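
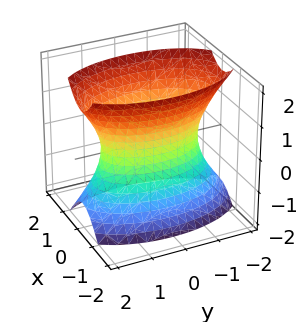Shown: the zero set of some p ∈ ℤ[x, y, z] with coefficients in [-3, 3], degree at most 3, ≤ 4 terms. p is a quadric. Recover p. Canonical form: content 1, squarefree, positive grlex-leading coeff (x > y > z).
deg p = 2. One connected sheet with a waist; a quadric.
Symmetries: the x ↦ −x reflection is a symmetry, so x appears only in even powers; mirror symmetry y ↦ −y ⇒ only even powers of y; it's symmetric under z → −z, forcing even powers of z.
From the visible intercepts: it misses every integer gridline on the z-axis.
Together with the visible shape, these determine p as stated.

3*x^2 + y^2 - z^2 - 2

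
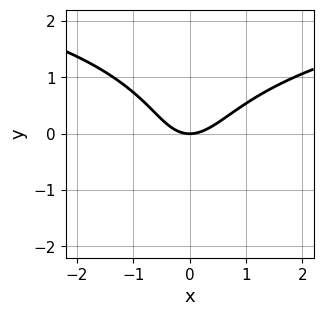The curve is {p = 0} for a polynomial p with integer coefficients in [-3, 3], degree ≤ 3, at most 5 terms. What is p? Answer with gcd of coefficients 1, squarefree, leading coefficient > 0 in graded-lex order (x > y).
1. Degree: no degree-2 curve has this shape, so deg p = 3.
2. Against the integer gridlines: it crosses the y-axis at the gridline y = 0; one x-axis crossing is at x = 0.
3. Fitting integer coefficients to these (and the overall shape) gives p.

x^2*y + 2*y^3 - 3*x^2 + x*y + 3*y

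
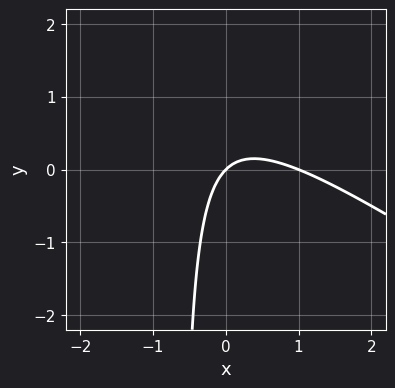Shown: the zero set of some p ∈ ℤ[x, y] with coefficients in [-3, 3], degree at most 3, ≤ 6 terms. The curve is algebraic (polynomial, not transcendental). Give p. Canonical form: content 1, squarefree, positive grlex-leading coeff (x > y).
2*x^2 + 3*x*y - 2*x + 2*y

(a) Degree: a generic line meets the curve in up to 2 points, so deg p = 2.
(b) Reading off the gridlines: the x-axis gridline crossings are at x ∈ {0, 1}; it meets the y-axis at y = 0 (among the integer gridlines).
(c) Putting this together gives p.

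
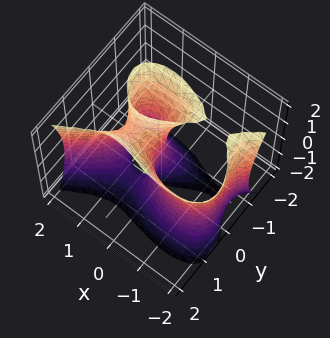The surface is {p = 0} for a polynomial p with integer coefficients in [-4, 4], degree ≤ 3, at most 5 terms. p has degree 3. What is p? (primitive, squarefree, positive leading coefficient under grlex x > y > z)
x^3 - 3*y^3 + y*z^2 + x^2 - 2*x

1. Degree: a generic line meets the surface in up to 3 points, so deg p = 3.
2. Checking where it meets the axes: among the integer gridlines, it crosses the x-axis at x ∈ {-2, 0, 1}; it meets the y-axis at y = 0 (among the integer gridlines); every point of the z-axis in the box is on the surface.
3. Putting this together gives p.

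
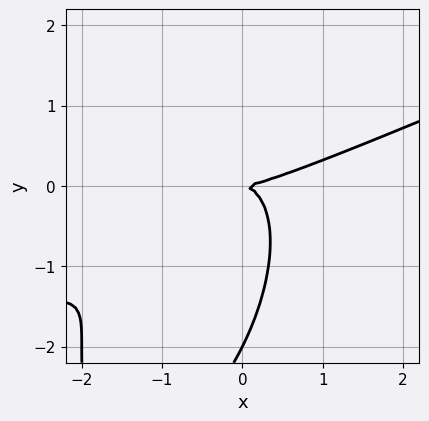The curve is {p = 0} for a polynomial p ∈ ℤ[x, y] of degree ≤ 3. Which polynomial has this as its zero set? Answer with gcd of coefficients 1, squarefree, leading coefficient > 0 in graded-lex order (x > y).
First, deg p = 3. No degree-2 curve has this shape.
Next, from the visible intercepts: the y-axis gridline crossings are at y ∈ {-2, 0}; it crosses the x-axis at the gridline x = 0.
Finally, the integer polynomial consistent with all of this is the stated p.

x^3 - 3*x^2*y + 2*x*y^2 - y^3 - 2*y^2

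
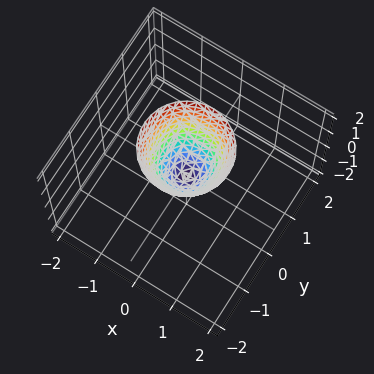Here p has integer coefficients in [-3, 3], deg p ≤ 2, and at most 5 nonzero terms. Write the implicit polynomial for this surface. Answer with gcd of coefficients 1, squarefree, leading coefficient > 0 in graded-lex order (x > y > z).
First, degree: a paraboloid; a quadric, so deg p = 2.
Next, by symmetry, the z-axis is an axis of rotation, so x and y enter only as x² + y².
Next, reading off the gridlines: one y-axis crossing is at y = 0; a circular section at z = 2 has radius exactly 1; it crosses the x-axis at the gridline x = 0; it meets the z-axis at z = 0 (among the integer gridlines).
Finally, matching integer coefficients to the picture gives p.

2*x^2 + 2*y^2 - z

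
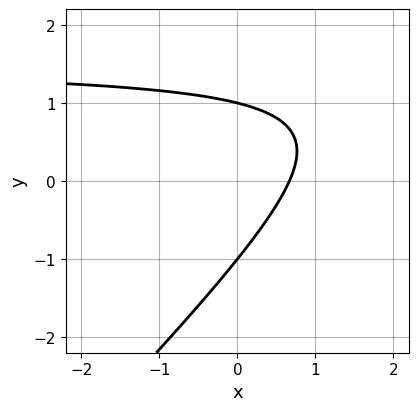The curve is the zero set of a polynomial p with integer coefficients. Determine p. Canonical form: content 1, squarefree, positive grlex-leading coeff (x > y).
2*x*y - 2*y^2 - 3*x + 2

First, degree: the shape is more complex than any degree-1 curve, so deg p = 2.
Next, from the axis intercepts and sections: the y-axis gridline crossings are at y ∈ {-1, 1}.
Finally, fitting integer coefficients to these (and the overall shape) gives p.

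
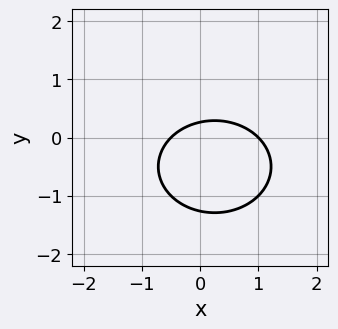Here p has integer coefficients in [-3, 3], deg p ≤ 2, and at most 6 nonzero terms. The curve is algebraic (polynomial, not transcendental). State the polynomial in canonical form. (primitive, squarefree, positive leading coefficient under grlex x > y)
The degree is 2 — no degree-1 curve has this shape.
From the visible intercepts: it crosses the x-axis at the gridline x = 1.
Matching integer coefficients to the picture gives p.

2*x^2 + 3*y^2 - x + 3*y - 1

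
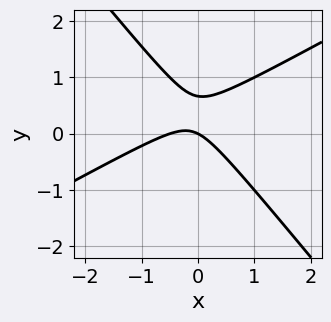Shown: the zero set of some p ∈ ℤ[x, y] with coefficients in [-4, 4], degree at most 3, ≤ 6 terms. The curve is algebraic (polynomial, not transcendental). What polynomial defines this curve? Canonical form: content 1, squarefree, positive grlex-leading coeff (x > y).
2*x^2 - 2*x*y - 3*y^2 + x + 2*y

First, deg p = 2. A generic line meets the curve in up to 2 points.
Then, from the visible intercepts: it meets the x-axis at x = 0 (among the integer gridlines); it meets the y-axis at y = 0 (among the integer gridlines).
Finally, these observations pin down the coefficients.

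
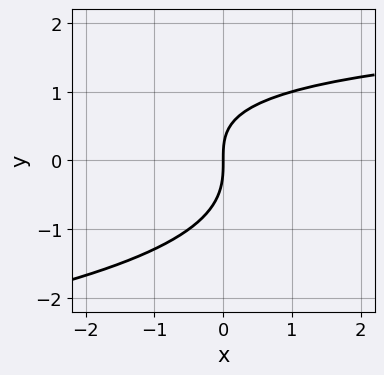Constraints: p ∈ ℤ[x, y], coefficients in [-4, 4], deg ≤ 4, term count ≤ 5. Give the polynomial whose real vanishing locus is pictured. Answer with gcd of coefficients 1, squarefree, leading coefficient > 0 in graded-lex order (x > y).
2*y^3 + x*y - 3*x

1. Degree: no degree-2 curve has this shape, so deg p = 3.
2. Reading off the gridlines: it crosses the y-axis at the gridline y = 0; it crosses the x-axis at the gridline x = 0.
3. Matching integer coefficients to the picture gives p.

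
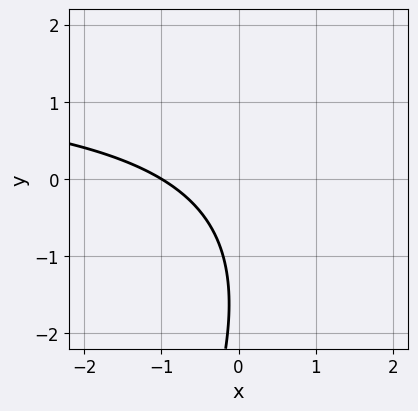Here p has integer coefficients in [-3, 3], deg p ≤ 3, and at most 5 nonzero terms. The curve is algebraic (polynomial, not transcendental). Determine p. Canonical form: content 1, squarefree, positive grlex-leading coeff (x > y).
2*x*y - y^2 - 3*x - 3*y - 3

deg p = 2.
Checking where it meets the axes: it meets the x-axis at x = -1 (among the integer gridlines); it misses every integer gridline on the y-axis.
Putting this together gives p.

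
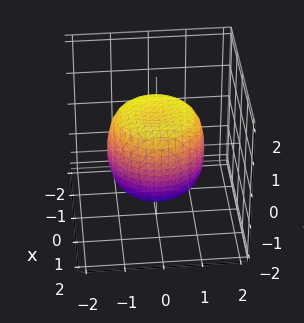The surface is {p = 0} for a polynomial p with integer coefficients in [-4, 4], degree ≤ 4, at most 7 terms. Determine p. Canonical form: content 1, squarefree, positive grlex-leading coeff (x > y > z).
x^4 + 2*x^2*y^2 + y^4 - x^2 - y^2 + z^2 - 1

First, degree: a generic line meets the surface in up to 4 points, so deg p = 4.
Then, by symmetry, the z-axis is an axis of rotation, so x and y enter only as x² + y².
Then, against the integer gridlines: a circular section at z = 0 has radius between 1 and 2; among the integer gridlines, it crosses the z-axis at z ∈ {-1, 1}.
Finally, assembling these constraints gives the stated polynomial.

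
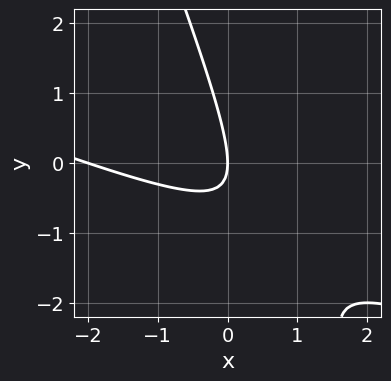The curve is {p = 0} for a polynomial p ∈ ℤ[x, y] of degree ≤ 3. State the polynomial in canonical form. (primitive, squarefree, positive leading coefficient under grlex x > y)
Degree: a generic line meets the curve in up to 2 points, so deg p = 2.
Against the integer gridlines: the x-axis gridline crossings are at x ∈ {-2, 0}; it crosses the y-axis at the gridline y = 0.
The integer polynomial consistent with all of this is the stated p.

x^2 + 3*x*y + y^2 + 2*x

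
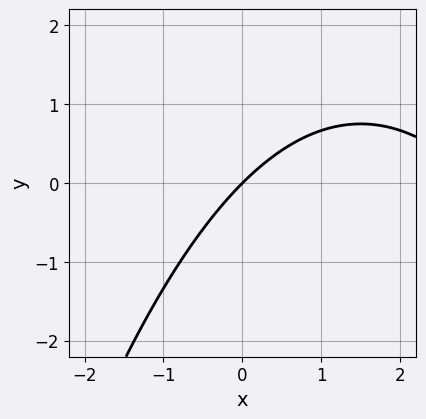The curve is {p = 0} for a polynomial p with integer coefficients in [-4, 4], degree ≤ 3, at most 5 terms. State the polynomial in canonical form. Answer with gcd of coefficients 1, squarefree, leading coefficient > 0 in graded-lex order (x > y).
The degree is 2 — a generic line meets the curve in up to 2 points.
From the visible intercepts: it meets the y-axis at y = 0 (among the integer gridlines); it crosses the x-axis at the gridline x = 0.
The integer polynomial consistent with all of this is the stated p.

x^2 - 3*x + 3*y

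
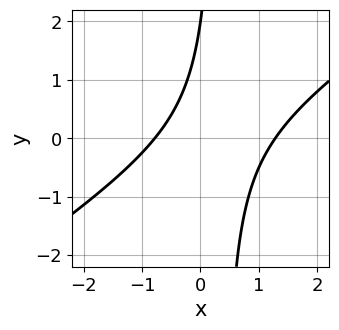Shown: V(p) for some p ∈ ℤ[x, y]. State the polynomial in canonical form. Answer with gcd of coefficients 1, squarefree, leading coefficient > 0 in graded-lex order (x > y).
2*x^2 - 3*x*y - x + y - 2

First, the degree is 2 — a generic line meets the curve in up to 2 points.
Then, from the axis intercepts and sections: it meets the y-axis at y = 2 (among the integer gridlines).
Finally, solving for integer coefficients yields p as stated.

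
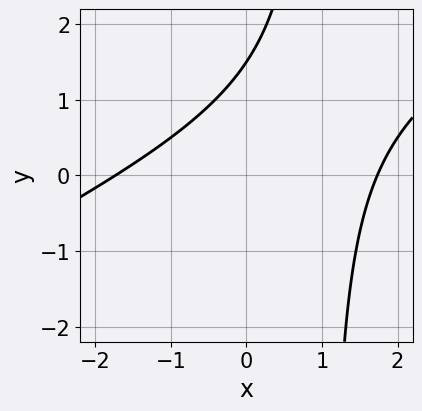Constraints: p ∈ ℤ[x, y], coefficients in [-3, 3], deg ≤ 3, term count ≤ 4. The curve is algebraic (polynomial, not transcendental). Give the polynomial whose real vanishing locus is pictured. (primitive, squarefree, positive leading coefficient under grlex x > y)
First, degree: a generic line meets the curve in up to 2 points, so deg p = 2.
Finally, the integer polynomial consistent with all of this is the stated p.

x^2 - 2*x*y + 2*y - 3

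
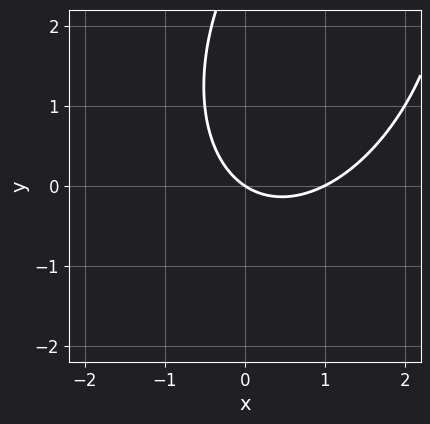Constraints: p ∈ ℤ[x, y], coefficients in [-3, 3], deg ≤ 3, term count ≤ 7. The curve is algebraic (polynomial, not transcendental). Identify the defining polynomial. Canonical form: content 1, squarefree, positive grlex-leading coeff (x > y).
2*x^2 - x*y + y^2 - 2*x - 3*y

The degree is 2 — a generic line meets the curve in up to 2 points.
Checking where it meets the axes: it meets the y-axis at y = 0 (among the integer gridlines); the x-axis gridline crossings are at x ∈ {0, 1}.
The integer polynomial consistent with all of this is the stated p.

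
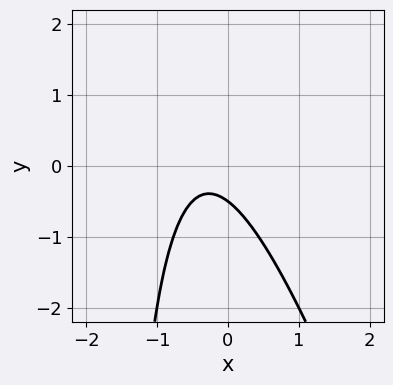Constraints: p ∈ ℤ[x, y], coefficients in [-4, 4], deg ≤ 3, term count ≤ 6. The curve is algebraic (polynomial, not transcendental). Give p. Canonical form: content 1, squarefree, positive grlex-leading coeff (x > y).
1. The degree is 2 — no degree-1 curve has this shape.
2. Observable constraints: the curve avoids every integer x-axis point in the box.
3. Together with the visible shape, these determine p as stated.

3*x^2 + x*y + 2*x + 2*y + 1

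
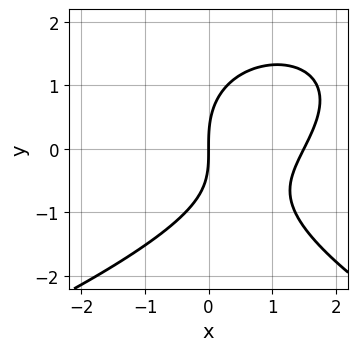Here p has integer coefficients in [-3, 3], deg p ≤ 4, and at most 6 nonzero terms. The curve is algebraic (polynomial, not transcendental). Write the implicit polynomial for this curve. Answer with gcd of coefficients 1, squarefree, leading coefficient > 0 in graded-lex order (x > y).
First, degree: a generic line meets the curve in up to 3 points, so deg p = 3.
Then, reading off the gridlines: it crosses the x-axis at the gridline x = 0; it meets the y-axis at y = 0 (among the integer gridlines).
Finally, assembling these constraints gives the stated polynomial.

y^3 + 2*x^2 - x*y - 3*x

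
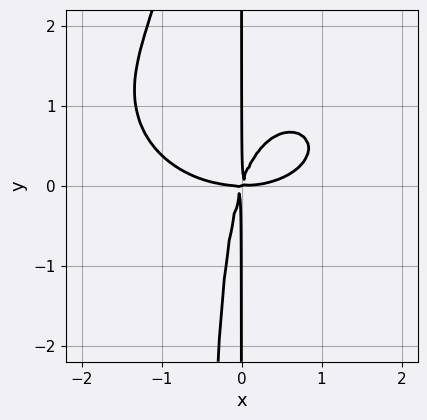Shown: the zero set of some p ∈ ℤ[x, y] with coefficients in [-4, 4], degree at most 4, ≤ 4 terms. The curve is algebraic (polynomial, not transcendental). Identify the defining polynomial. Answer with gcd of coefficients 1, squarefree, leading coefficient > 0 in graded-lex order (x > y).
x^4 + 2*x^2*y^2 - 3*x^2*y + x*y^2

deg p = 4. The shape is more complex than any degree-3 curve.
From the axis intercepts and sections: every point of the y-axis in the box is on the curve.
These observations pin down the coefficients.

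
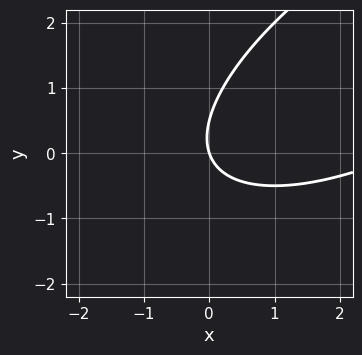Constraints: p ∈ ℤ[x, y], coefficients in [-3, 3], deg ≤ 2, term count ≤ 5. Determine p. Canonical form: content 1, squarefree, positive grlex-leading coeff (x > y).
x^2 - 2*x*y + 2*y^2 - 3*x - y

First, degree: the shape is more complex than any degree-1 curve, so deg p = 2.
Next, reading off the gridlines: one y-axis crossing is at y = 0; it crosses the x-axis at the gridline x = 0.
Finally, putting this together gives p.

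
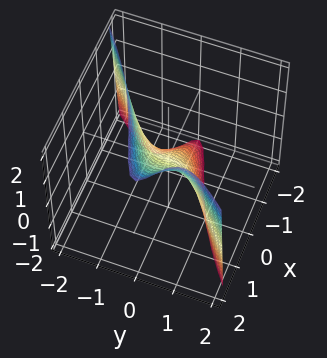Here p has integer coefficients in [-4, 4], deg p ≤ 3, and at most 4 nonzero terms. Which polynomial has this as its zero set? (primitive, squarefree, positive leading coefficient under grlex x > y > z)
First, the degree is 3 — no degree-2 surface has this shape.
Then, from the visible intercepts: it crosses the y-axis at the gridline y = 0; it crosses the x-axis at the gridline x = 0; one z-axis crossing is at z = 0.
Finally, putting this together gives p.

2*x*y^2 - 2*y^3 + x - z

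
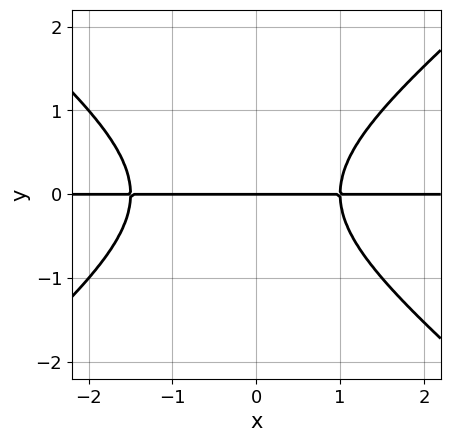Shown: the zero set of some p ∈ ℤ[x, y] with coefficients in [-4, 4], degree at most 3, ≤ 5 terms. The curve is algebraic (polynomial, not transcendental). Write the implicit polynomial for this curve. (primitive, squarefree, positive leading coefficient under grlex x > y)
2*x^2*y - 3*y^3 + x*y - 3*y

1. The degree is 3 — the shape is more complex than any degree-2 curve.
2. From the axis intercepts and sections: the visible x-axis segment lies entirely on the curve; it meets the y-axis at y = 0 (among the integer gridlines).
3. The integer polynomial consistent with all of this is the stated p.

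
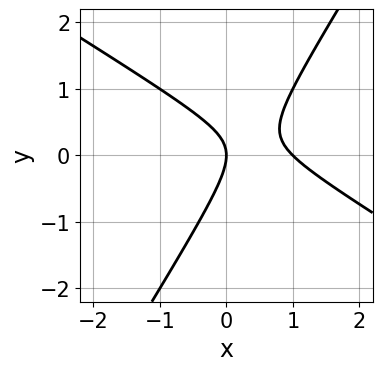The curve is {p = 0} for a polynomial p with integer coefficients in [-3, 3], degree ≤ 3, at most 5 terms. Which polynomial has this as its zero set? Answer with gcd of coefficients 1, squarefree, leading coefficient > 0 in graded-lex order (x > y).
x^2 + x*y - y^2 - x

1. The degree is 2 — no degree-1 curve has this shape.
2. Observable constraints: among the integer gridlines, it crosses the x-axis at x ∈ {0, 1}; it meets the y-axis at y = 0 (among the integer gridlines).
3. Together with the visible shape, these determine p as stated.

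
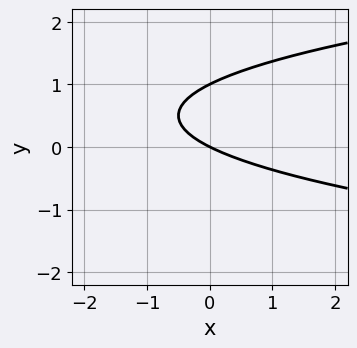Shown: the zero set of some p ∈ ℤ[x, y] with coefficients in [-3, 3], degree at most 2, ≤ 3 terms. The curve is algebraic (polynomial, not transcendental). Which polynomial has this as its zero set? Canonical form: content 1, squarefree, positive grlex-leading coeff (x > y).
First, degree: a generic line meets the curve in up to 2 points, so deg p = 2.
Then, observable constraints: it meets the x-axis at x = 0 (among the integer gridlines); the y-axis gridline crossings are at y ∈ {0, 1}.
Finally, fitting integer coefficients to these (and the overall shape) gives p.

2*y^2 - x - 2*y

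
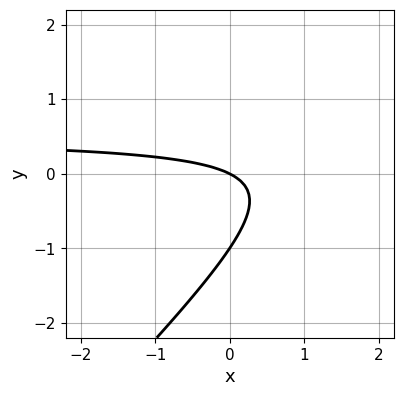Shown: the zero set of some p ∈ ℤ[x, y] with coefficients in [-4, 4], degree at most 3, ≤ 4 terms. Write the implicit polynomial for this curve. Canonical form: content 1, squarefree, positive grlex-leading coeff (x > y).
1. Degree: a generic line meets the curve in up to 2 points, so deg p = 2.
2. Observable constraints: among the integer gridlines, it crosses the y-axis at y ∈ {-1, 0}; it crosses the x-axis at the gridline x = 0.
3. Solving for integer coefficients yields p as stated.

2*x*y - 2*y^2 - x - 2*y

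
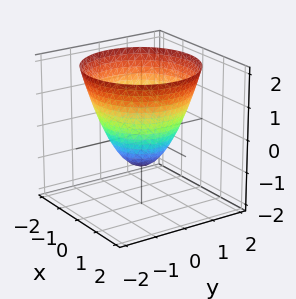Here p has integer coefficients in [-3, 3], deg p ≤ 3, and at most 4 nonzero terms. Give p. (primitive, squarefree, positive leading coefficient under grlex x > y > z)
x^2 + y^2 - z - 1

The degree is 2 — the shape is more complex than any degree-1 surface.
By symmetry, every cross-section ⟂ z is a circle, so x, y appear only via x² + y².
Reading off the gridlines: one z-axis crossing is at z = -1; the y-axis gridline crossings are at y ∈ {-1, 1}.
Together with the visible shape, these determine p as stated. Check: (1, 0, 0) on the x-axis lies on the surface, and p(1, 0, 0) = 0. ✓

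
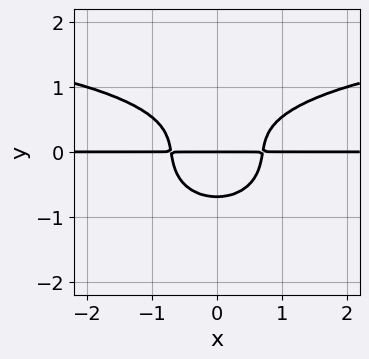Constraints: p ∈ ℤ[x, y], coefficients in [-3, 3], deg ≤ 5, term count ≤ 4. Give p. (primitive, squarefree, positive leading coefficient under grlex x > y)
x^2*y^2 + 3*y^4 - 2*x^2*y + y

(a) The degree is 4 — the shape is more complex than any degree-3 curve.
(b) Symmetries: the x ↦ −x reflection is a symmetry, so x appears only in even powers.
(c) From the visible intercepts: one y-axis crossing is at y = 0; every point of the x-axis in the box is on the curve.
(d) Fitting integer coefficients to these (and the overall shape) gives p.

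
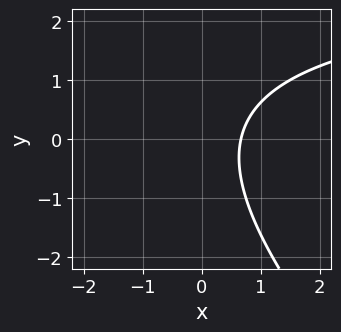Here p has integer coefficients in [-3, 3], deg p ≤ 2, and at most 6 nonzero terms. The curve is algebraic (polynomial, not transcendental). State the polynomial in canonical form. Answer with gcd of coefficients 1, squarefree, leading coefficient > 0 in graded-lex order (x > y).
x*y + y^2 - 3*x + 2

First, the degree is 2 — no degree-1 curve has this shape.
Then, against the integer gridlines: it misses every integer gridline on the y-axis.
Finally, fitting integer coefficients to these (and the overall shape) gives p.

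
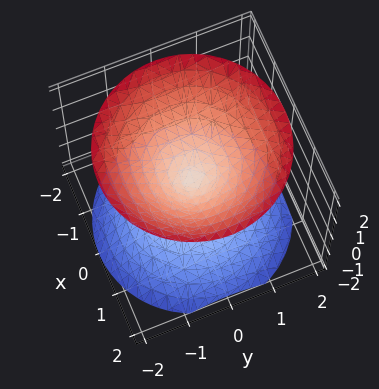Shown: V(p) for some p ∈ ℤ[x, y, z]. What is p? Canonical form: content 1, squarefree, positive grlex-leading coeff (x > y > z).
First, there are 2 components. They look like related sheets of one shape, so recover p as a whole.
Then, deg p = 2. Two nappes meeting at a single point; a quadric.
Next, symmetries: every cross-section ⟂ z is a circle, so x, y appear only via x² + y²; the z ↦ −z reflection is a symmetry, so z appears only in even powers.
Then, reading off the gridlines: a circular section at z = 1 has radius exactly 1; it crosses the y-axis at the gridline y = 0; it crosses the x-axis at the gridline x = 0.
Finally, solving for integer coefficients yields p as stated.

x^2 + y^2 - z^2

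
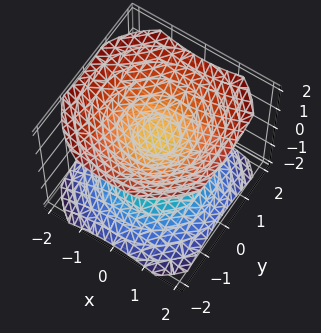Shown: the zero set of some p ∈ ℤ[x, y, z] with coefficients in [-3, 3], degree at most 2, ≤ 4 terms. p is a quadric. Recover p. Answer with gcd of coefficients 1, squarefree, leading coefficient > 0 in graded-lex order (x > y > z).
2*x^2 + 2*y^2 - 3*z^2 + 1

First, the picture has 2 separate pieces. They look like related sheets of one shape, so recover p as a whole.
Then, the degree is 2 — two sheets facing apart; a quadric.
Next, symmetries: it's symmetric under z → −z, forcing even powers of z; the surface is invariant under rotation about z: p = q(x² + y², z).
Then, against the integer gridlines: no x-intercept at any integer in the box; a circular section at z = 1 has radius exactly 1.
Finally, fitting integer coefficients to these (and the overall shape) gives p.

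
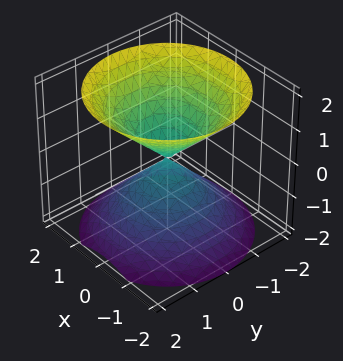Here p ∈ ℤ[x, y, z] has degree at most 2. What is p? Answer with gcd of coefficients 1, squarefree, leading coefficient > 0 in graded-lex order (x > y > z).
x^2 + y^2 - z^2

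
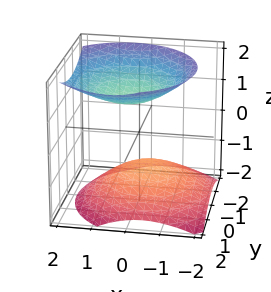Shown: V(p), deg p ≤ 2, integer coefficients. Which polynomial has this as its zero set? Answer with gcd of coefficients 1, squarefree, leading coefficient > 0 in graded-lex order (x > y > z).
2*x^2 - x*z + 2*y^2 - 3*z^2 + 3

First, there are 2 components. They look like related sheets of one shape, so recover p as a whole.
Then, the degree is 2 — the shape is more complex than any degree-1 surface.
Next, against the integer gridlines: it misses every integer gridline on the x-axis; the surface avoids every integer y-axis point in the box.
Finally, these observations pin down the coefficients. Check: (0, 0, -1) on the z-axis lies on the surface, and p(0, 0, -1) = 0. ✓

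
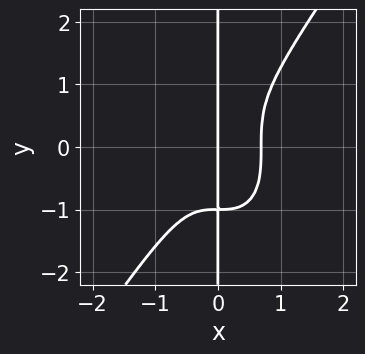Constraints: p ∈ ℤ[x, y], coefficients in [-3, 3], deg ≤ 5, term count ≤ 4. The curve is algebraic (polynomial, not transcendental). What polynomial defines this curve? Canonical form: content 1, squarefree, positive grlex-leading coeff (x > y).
3*x^4 - x*y^3 - x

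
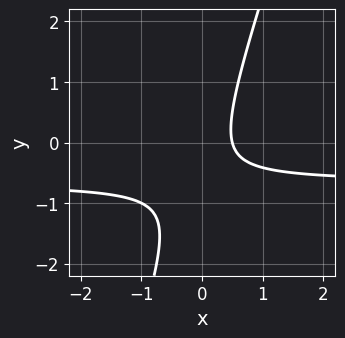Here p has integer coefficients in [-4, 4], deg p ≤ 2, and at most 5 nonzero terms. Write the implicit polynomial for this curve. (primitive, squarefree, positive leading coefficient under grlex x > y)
3*x*y - y^2 + 2*x - y - 1

1. The degree is 2 — a generic line meets the curve in up to 2 points.
2. Checking where it meets the axes: it misses every integer gridline on the y-axis.
3. The integer polynomial consistent with all of this is the stated p.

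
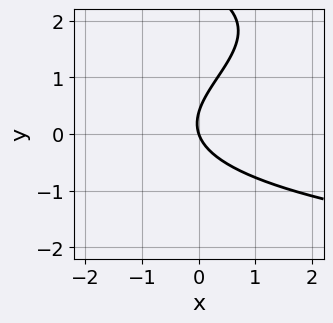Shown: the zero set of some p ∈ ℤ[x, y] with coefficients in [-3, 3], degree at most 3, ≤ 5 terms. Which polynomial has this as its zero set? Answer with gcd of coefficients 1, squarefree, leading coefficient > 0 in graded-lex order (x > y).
First, deg p = 3. A generic line meets the curve in up to 3 points.
Next, reading off the gridlines: one x-axis crossing is at x = 0; one y-axis crossing is at y = 0.
Finally, putting this together gives p.

y^3 - 3*y^2 + 3*x + y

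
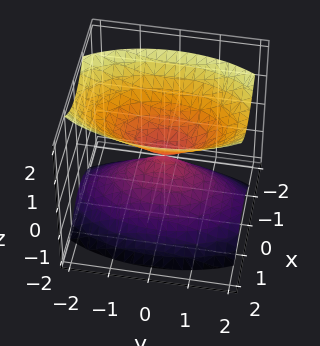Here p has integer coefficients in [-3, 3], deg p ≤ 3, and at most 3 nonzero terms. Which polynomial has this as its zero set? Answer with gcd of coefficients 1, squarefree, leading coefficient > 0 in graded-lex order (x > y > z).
3*x^2 + y^2 - 2*z^2

(a) There are 2 components. Treating them together as one polynomial.
(b) Degree: a double cone through the origin; a quadric, so deg p = 2.
(c) Symmetries: mirror symmetry z ↦ −z ⇒ only even powers of z; it's symmetric under y → −y, forcing even powers of y; it's symmetric under x → −x, forcing even powers of x.
(d) Observable constraints: one y-axis crossing is at y = 0; it meets the x-axis at x = 0 (among the integer gridlines).
(e) These observations pin down the coefficients.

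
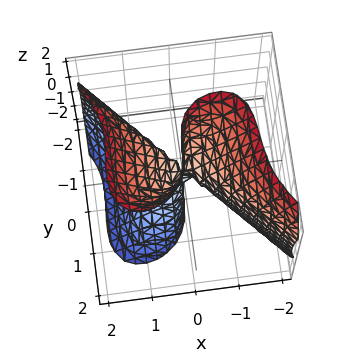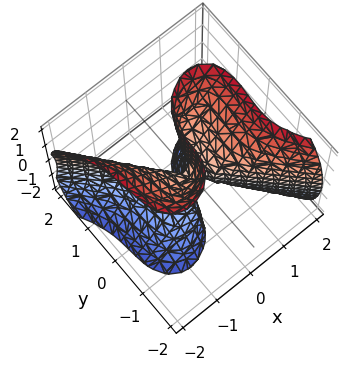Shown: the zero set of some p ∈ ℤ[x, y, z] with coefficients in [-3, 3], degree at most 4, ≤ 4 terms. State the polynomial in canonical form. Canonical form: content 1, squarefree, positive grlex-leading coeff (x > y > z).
1. The degree is 3 — no degree-2 surface has this shape.
2. Observable constraints: it meets the x-axis at x = 0 (among the integer gridlines); every point of the z-axis in the box is on the surface; it crosses the y-axis at the gridline y = 0.
3. Solving for integer coefficients yields p as stated.

3*x^3 - 2*x*z^2 + 3*y^3 - x*y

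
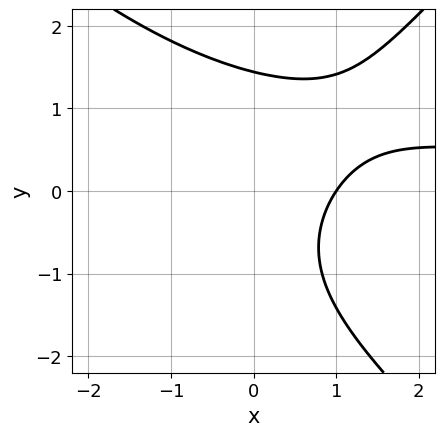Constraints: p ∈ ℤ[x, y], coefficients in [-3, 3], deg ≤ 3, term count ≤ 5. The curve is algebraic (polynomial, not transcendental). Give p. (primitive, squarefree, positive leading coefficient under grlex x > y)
x^2*y - y^3 + x*y - 3*x + 3

1. Degree: no degree-2 curve has this shape, so deg p = 3.
2. From the axis intercepts and sections: one x-axis crossing is at x = 1.
3. Putting this together gives p.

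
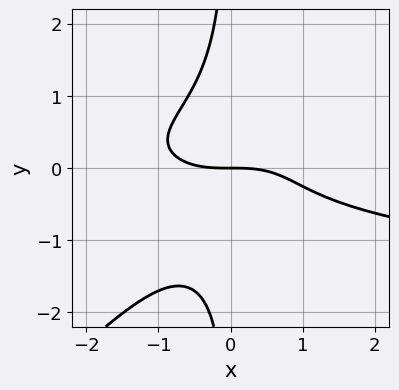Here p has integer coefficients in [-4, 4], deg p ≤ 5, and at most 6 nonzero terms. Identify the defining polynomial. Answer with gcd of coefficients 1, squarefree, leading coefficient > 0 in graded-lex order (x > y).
3*x^2*y^2 - 3*x*y^3 - x^3 - 3*y

First, deg p = 4.
Next, from the axis intercepts and sections: it crosses the x-axis at the gridline x = 0; one y-axis crossing is at y = 0.
Finally, the integer polynomial consistent with all of this is the stated p.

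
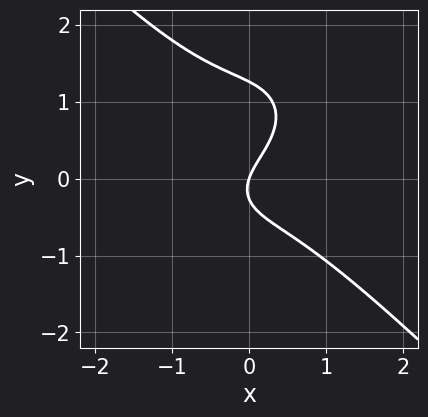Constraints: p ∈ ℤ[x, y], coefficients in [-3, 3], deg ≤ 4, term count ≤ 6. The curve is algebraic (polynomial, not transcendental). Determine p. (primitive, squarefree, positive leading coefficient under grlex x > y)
3*x^3 + 3*y^3 - 3*y^2 + 3*x - y

(a) deg p = 3.
(b) Checking where it meets the axes: one y-axis crossing is at y = 0; it crosses the x-axis at the gridline x = 0.
(c) Fitting integer coefficients to these (and the overall shape) gives p.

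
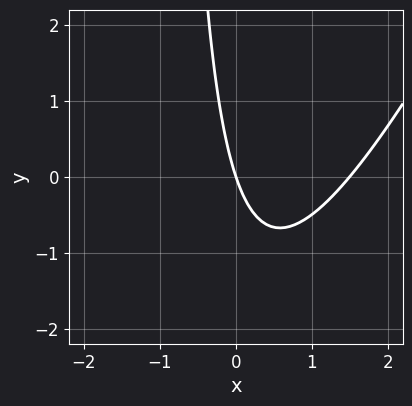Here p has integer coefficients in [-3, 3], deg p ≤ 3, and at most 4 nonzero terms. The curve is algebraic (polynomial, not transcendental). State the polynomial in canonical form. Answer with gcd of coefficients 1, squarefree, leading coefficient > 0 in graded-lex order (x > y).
First, deg p = 2.
Next, reading off the gridlines: it crosses the y-axis at the gridline y = 0; it crosses the x-axis at the gridline x = 0.
Finally, the integer polynomial consistent with all of this is the stated p.

2*x^2 - x*y - 3*x - y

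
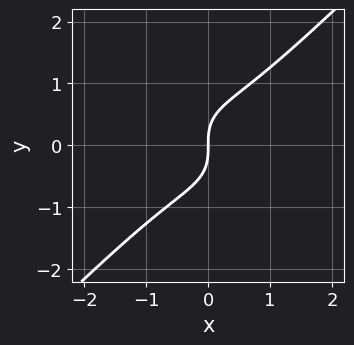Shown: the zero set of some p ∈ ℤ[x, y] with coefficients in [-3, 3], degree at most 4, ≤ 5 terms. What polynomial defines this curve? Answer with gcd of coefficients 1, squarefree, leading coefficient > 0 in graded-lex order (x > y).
x^3 - y^3 + x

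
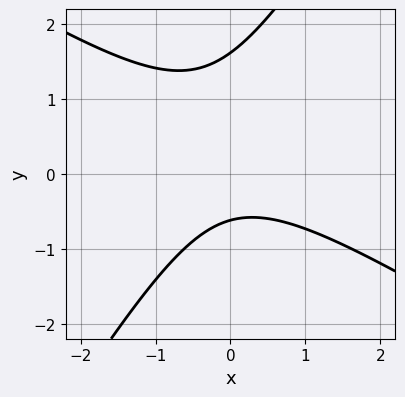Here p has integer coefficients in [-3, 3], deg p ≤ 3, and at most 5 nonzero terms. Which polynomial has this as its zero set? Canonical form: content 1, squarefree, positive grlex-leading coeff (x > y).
The degree is 2 — a generic line meets the curve in up to 2 points.
From the visible intercepts: the curve avoids every integer x-axis point in the box.
Fitting integer coefficients to these (and the overall shape) gives p.

x^2 + x*y - y^2 + y + 1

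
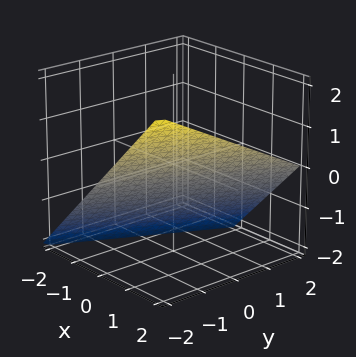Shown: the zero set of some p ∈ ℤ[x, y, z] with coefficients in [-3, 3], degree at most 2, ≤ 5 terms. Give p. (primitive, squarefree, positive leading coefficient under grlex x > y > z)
1. Degree: every cross-section is a straight line — this is a plane, so deg p = 1.
2. Observable constraints: one z-axis crossing is at z = -1; it meets the x-axis at x = 1 (among the integer gridlines).
3. Assembling these constraints gives the stated polynomial. Check: (0, -2, 0) on the y-axis lies on the surface, and p(0, -2, 0) = 0. ✓

2*x - y - 2*z - 2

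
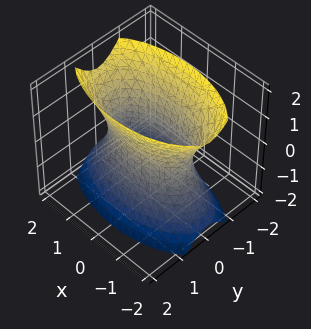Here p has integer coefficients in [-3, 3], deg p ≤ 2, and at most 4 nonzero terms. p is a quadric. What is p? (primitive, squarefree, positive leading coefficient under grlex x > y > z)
(a) deg p = 2.
(b) Symmetries: it's symmetric under z → −z, forcing even powers of z; the y ↦ −y reflection is a symmetry, so y appears only in even powers; the x ↦ −x reflection is a symmetry, so x appears only in even powers.
(c) Observable constraints: it misses every integer gridline on the z-axis.
(d) Together with the visible shape, these determine p as stated.

x^2 + 3*y^2 - z^2 - 2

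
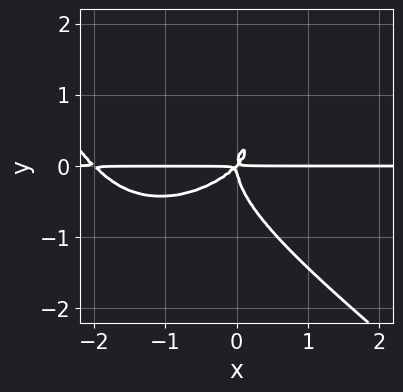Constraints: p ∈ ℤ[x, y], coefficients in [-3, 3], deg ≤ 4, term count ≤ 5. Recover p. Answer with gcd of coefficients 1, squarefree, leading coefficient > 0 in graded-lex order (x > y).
(a) deg p = 4. No degree-3 curve has this shape.
(b) From the visible intercepts: the visible x-axis segment lies entirely on the curve.
(c) The integer polynomial consistent with all of this is the stated p.

x^3*y + 2*y^4 + 2*x^2*y - 2*x*y^2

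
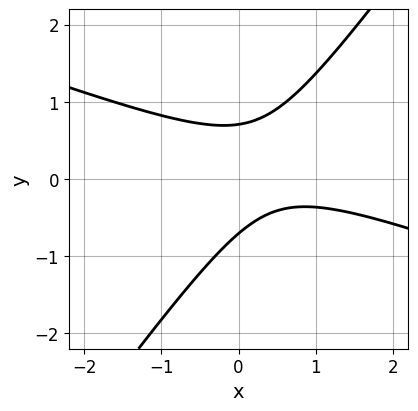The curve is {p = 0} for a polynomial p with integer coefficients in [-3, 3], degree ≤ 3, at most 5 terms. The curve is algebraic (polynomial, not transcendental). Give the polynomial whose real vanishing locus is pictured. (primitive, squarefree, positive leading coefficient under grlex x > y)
x^2 + 2*x*y - 2*y^2 - x + 1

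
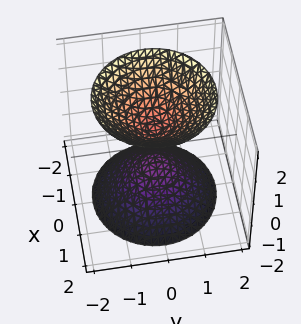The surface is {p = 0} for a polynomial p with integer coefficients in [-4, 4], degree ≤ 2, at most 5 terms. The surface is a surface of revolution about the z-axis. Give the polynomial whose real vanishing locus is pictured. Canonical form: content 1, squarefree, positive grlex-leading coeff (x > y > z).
3*x^2 + 3*y^2 - 2*z^2 + 1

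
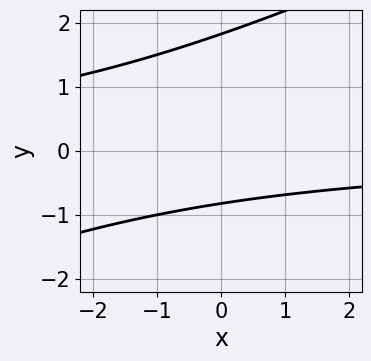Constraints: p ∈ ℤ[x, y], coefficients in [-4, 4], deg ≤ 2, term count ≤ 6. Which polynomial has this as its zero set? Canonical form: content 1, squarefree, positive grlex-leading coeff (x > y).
x*y - 2*y^2 + 2*y + 3

Degree: the shape is more complex than any degree-1 curve, so deg p = 2.
From the visible intercepts: the curve avoids every integer x-axis point in the box.
Solving for integer coefficients yields p as stated.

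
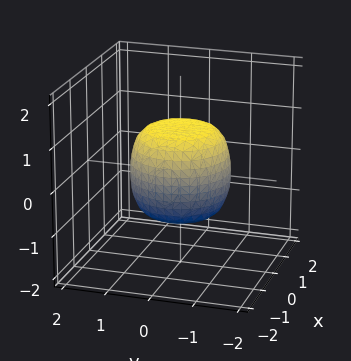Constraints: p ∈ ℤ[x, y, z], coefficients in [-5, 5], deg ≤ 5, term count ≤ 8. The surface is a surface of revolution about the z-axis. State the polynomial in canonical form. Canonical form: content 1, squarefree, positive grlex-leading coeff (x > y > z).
The degree is 4 — a generic line meets the surface in up to 4 points.
Symmetries: rotational symmetry about the z-axis ⇒ p depends on x, y only through x² + y².
Observable constraints: a circular section at z = 0 has radius between 1 and 2; the z-axis gridline crossings are at z ∈ {-1, 1}.
Solving for integer coefficients yields p as stated.

2*x^4 + 4*x^2*y^2 + 2*y^4 - x^2 - y^2 + 2*z^2 - 2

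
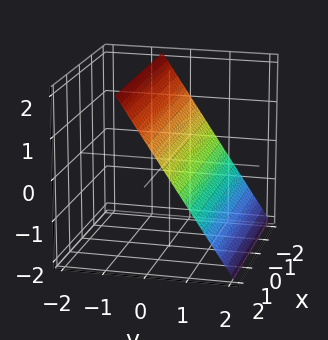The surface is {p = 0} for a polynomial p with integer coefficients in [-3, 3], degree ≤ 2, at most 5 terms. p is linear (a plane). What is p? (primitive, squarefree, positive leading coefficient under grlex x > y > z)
3*y + 2*z - 2

First, deg p = 1. The surface is flat (a plane).
Next, reading off the gridlines: it crosses the z-axis at the gridline z = 1; no x-intercept at any integer in the box.
Finally, fitting integer coefficients to these (and the overall shape) gives p.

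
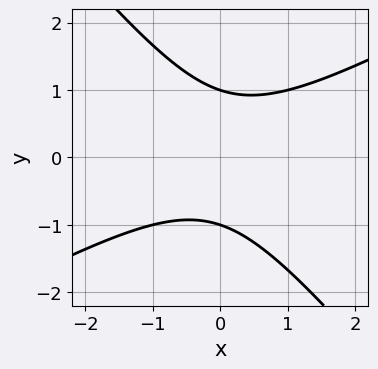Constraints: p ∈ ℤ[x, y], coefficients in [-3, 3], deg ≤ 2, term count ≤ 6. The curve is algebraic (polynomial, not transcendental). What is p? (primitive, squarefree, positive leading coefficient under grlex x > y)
2*x^2 - 2*x*y - 3*y^2 + 3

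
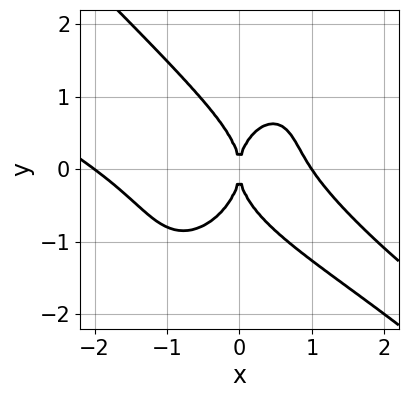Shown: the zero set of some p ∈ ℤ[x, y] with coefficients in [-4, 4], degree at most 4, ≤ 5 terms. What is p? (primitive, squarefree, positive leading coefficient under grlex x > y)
x^4 + 2*x^3*y + y^4 + x^3 - 2*x^2

1. deg p = 4. A generic line meets the curve in up to 4 points.
2. From the axis intercepts and sections: the x-axis gridline crossings are at x ∈ {-2, 0, 1}; one y-axis crossing is at y = 0.
3. These observations pin down the coefficients.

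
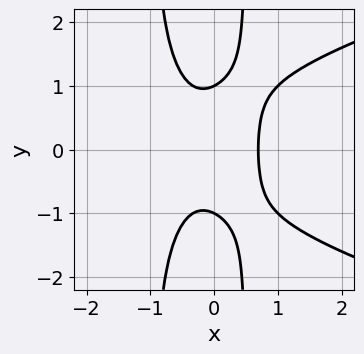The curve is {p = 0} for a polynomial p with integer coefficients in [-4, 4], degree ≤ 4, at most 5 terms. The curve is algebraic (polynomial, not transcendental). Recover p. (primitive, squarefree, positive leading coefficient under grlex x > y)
The degree is 4 — the shape is more complex than any degree-3 curve.
Symmetries: the y ↦ −y reflection is a symmetry, so y appears only in even powers.
Checking where it meets the axes: the y-axis gridline crossings are at y ∈ {-1, 1}.
Fitting integer coefficients to these (and the overall shape) gives p.

2*x^2*y^2 - 3*x^3 + x*y^2 - y^2 + 1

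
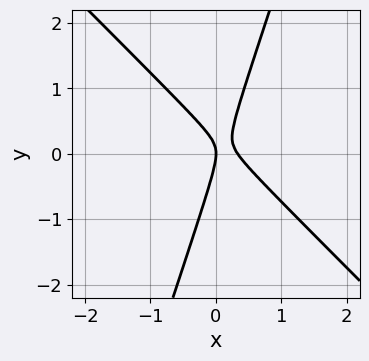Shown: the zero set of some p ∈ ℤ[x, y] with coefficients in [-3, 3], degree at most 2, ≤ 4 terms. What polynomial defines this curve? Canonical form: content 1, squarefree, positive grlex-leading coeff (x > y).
The degree is 2 — a generic line meets the curve in up to 2 points.
Reading off the gridlines: one x-axis crossing is at x = 0; it crosses the y-axis at the gridline y = 0.
These observations pin down the coefficients.

3*x^2 + 2*x*y - y^2 - x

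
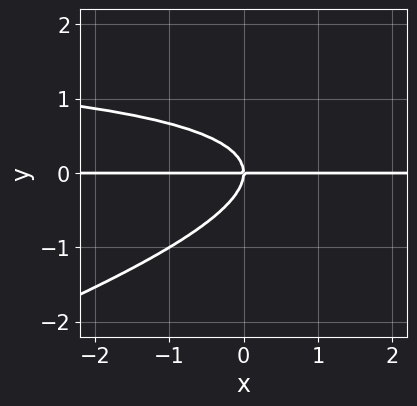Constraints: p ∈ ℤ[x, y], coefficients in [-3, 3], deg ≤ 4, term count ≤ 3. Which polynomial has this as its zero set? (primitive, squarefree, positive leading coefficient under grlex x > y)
x*y^2 - 3*y^3 - 2*x*y

Degree: the shape is more complex than any degree-2 curve, so deg p = 3.
Checking where it meets the axes: the visible x-axis segment lies entirely on the curve; it crosses the y-axis at the gridline y = 0.
Assembling these constraints gives the stated polynomial.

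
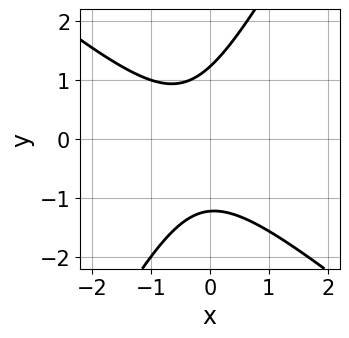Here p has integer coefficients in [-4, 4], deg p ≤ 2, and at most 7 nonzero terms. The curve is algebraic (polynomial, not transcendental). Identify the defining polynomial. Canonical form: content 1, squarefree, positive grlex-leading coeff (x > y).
3*x^2 + 2*x*y - 2*y^2 + 2*x + 3

1. The degree is 2 — a generic line meets the curve in up to 2 points.
2. Checking where it meets the axes: the curve avoids every integer x-axis point in the box.
3. Fitting integer coefficients to these (and the overall shape) gives p.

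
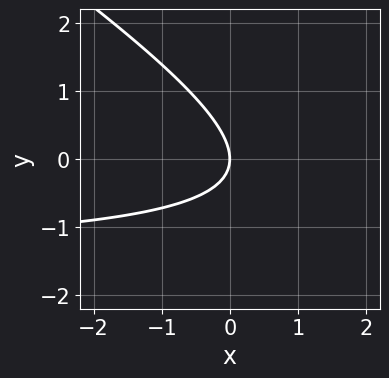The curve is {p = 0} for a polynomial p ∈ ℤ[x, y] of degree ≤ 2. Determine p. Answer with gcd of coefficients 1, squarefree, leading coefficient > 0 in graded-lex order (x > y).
2*x*y + 3*y^2 + 3*x

(a) Degree: a generic line meets the curve in up to 2 points, so deg p = 2.
(b) Observable constraints: one y-axis crossing is at y = 0; it meets the x-axis at x = 0 (among the integer gridlines).
(c) These observations pin down the coefficients.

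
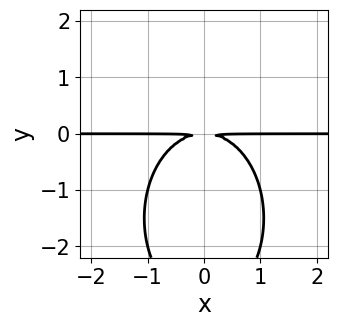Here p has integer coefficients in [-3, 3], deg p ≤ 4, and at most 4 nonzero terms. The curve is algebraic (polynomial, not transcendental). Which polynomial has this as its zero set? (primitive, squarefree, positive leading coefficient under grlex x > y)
2*x^2*y + y^3 + 3*y^2

First, degree: a generic line meets the curve in up to 3 points, so deg p = 3.
Then, symmetries: the x ↦ −x reflection is a symmetry, so x appears only in even powers.
Next, checking where it meets the axes: every point of the x-axis in the box is on the curve.
Finally, putting this together gives p.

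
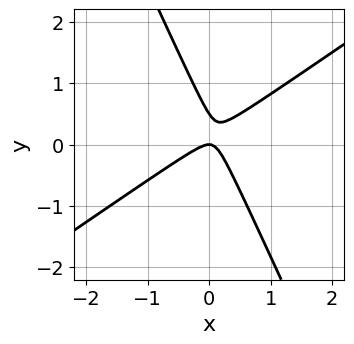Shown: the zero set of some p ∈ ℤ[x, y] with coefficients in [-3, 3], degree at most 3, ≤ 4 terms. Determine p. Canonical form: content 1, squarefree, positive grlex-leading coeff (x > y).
(a) deg p = 2. The shape is more complex than any degree-1 curve.
(b) From the visible intercepts: it meets the x-axis at x = 0 (among the integer gridlines); it crosses the y-axis at the gridline y = 0.
(c) These observations pin down the coefficients.

3*x^2 - 3*x*y - 2*y^2 + y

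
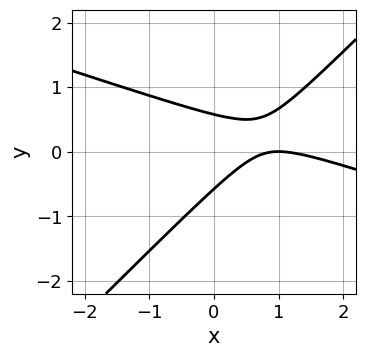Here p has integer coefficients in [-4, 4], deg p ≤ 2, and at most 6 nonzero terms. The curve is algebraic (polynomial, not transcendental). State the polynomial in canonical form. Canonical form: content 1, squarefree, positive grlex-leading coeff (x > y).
1. Degree: no degree-1 curve has this shape, so deg p = 2.
2. From the visible intercepts: one x-axis crossing is at x = 1.
3. Solving for integer coefficients yields p as stated.

x^2 + 2*x*y - 3*y^2 - 2*x + 1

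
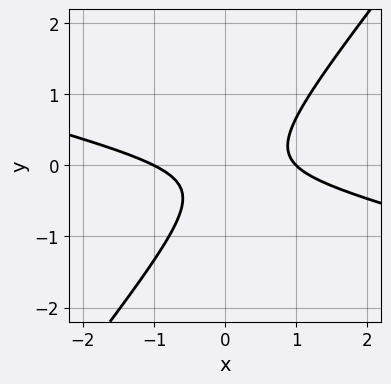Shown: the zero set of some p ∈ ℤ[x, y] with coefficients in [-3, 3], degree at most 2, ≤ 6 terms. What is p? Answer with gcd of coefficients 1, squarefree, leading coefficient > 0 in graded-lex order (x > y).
x^2 + 3*x*y - 3*y^2 - y - 1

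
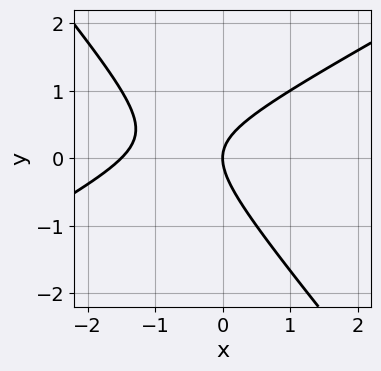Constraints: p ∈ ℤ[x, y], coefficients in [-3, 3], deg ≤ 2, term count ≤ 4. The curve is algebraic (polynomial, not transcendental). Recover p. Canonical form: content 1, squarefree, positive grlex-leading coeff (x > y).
2*x^2 - 2*x*y - 3*y^2 + 3*x

deg p = 2. No degree-1 curve has this shape.
From the visible intercepts: it meets the x-axis at x = 0 (among the integer gridlines); it meets the y-axis at y = 0 (among the integer gridlines).
These observations pin down the coefficients.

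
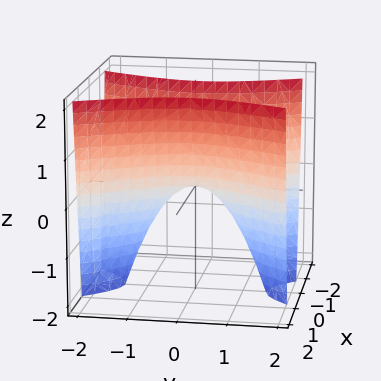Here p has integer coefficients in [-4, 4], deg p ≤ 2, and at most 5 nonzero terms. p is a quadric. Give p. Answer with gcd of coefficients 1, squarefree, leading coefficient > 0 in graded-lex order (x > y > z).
1. Degree: a saddle surface; a quadric, so deg p = 2.
2. Symmetries: mirror symmetry x ↦ −x ⇒ only even powers of x; the y ↦ −y reflection is a symmetry, so y appears only in even powers.
3. From the visible intercepts: it crosses the x-axis at the gridline x = 0; it crosses the z-axis at the gridline z = 0; it meets the y-axis at y = 0 (among the integer gridlines).
4. Putting this together gives p.

3*x^2 - y^2 - z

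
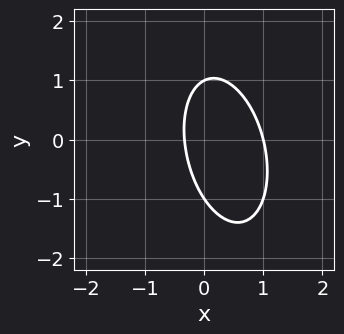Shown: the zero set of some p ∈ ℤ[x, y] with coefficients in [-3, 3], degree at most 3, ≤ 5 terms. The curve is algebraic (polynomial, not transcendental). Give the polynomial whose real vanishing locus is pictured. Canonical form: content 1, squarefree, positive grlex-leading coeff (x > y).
3*x^2 + x*y + y^2 - 2*x - 1

First, the degree is 2 — no degree-1 curve has this shape.
Next, against the integer gridlines: among the integer gridlines, it crosses the y-axis at y ∈ {-1, 1}; one x-axis crossing is at x = 1.
Finally, together with the visible shape, these determine p as stated.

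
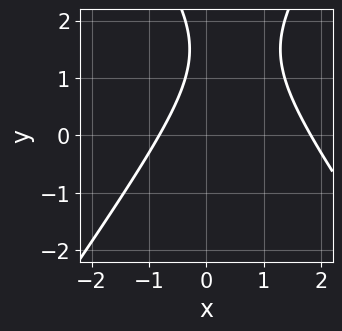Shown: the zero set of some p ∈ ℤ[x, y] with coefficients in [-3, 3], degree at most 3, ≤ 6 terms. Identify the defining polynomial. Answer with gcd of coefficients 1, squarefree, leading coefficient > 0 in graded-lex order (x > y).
1. The degree is 2 — no degree-1 curve has this shape.
2. From the visible intercepts: it misses every integer gridline on the y-axis.
3. Solving for integer coefficients yields p as stated.

2*x^2 - y^2 - 2*x + 3*y - 3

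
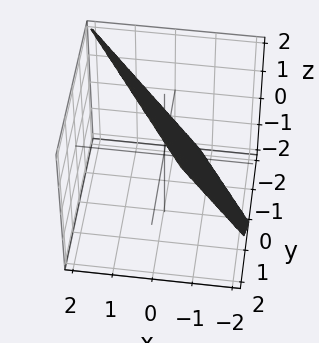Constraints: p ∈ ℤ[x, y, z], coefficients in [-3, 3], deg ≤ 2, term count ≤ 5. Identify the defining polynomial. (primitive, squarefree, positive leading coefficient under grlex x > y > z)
3*x + 2*y - 2*z + 2

deg p = 1. Every cross-section is a straight line — this is a plane.
From the axis intercepts and sections: it meets the z-axis at z = 1 (among the integer gridlines); one y-axis crossing is at y = -1.
Assembling these constraints gives the stated polynomial.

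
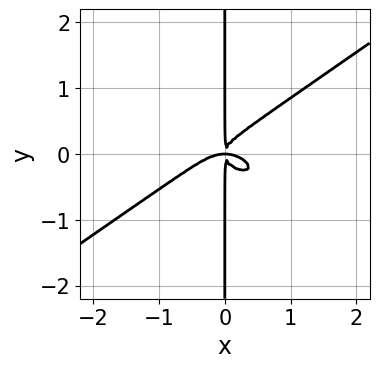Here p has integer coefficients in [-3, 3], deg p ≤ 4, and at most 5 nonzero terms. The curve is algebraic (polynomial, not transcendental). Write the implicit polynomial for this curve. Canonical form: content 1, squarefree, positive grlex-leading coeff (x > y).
deg p = 4. No degree-3 curve has this shape.
From the axis intercepts and sections: the visible y-axis segment lies entirely on the curve.
The integer polynomial consistent with all of this is the stated p.

x^4 - 3*x*y^3 + x^2*y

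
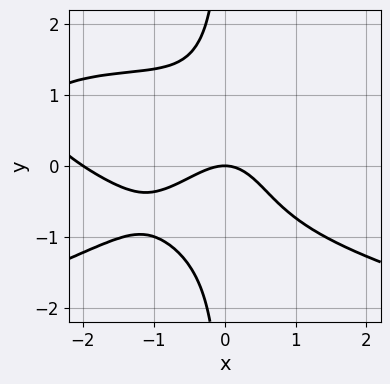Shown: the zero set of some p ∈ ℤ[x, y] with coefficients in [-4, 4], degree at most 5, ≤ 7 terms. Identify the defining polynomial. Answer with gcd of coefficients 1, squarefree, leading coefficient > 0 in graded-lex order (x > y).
2*x*y^3 + x^3 + x^2*y + 2*x^2 + 2*y

(a) The degree is 4 — a generic line meets the curve in up to 4 points.
(b) Reading off the gridlines: the x-axis gridline crossings are at x ∈ {-2, 0}; it meets the y-axis at y = 0 (among the integer gridlines).
(c) Putting this together gives p.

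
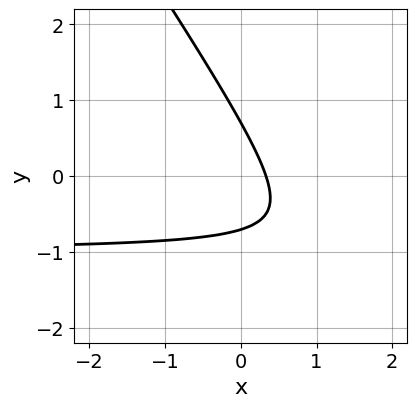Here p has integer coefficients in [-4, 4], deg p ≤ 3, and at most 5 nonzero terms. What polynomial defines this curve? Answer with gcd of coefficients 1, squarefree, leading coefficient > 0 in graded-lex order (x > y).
3*x*y + 2*y^2 + 3*x - 1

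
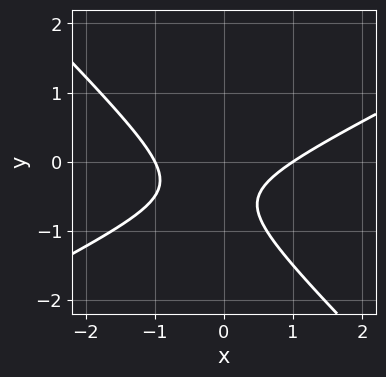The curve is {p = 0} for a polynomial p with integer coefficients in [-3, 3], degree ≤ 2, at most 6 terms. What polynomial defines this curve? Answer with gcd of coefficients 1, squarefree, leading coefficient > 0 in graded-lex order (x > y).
(a) Degree: the shape is more complex than any degree-1 curve, so deg p = 2.
(b) From the visible intercepts: among the integer gridlines, it crosses the x-axis at x ∈ {-1, 1}; it misses every integer gridline on the y-axis.
(c) Putting this together gives p.

x^2 - x*y - 2*y^2 - 2*y - 1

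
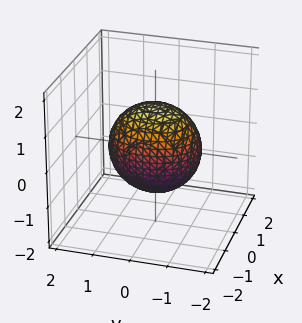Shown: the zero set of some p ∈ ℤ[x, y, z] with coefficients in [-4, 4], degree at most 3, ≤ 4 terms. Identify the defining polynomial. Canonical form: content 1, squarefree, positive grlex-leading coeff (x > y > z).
3*x^2 + 2*y^2 + 2*z^2 - 3

deg p = 2.
Symmetries: it's symmetric under y → −y, forcing even powers of y; it's symmetric under x → −x, forcing even powers of x; the z ↦ −z reflection is a symmetry, so z appears only in even powers.
Checking where it meets the axes: the x-axis gridline crossings are at x ∈ {-1, 1}.
The integer polynomial consistent with all of this is the stated p.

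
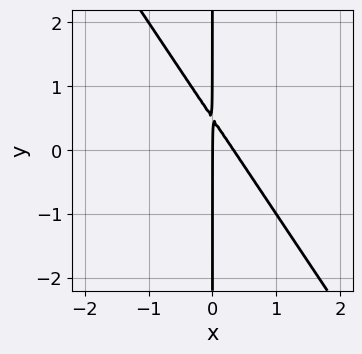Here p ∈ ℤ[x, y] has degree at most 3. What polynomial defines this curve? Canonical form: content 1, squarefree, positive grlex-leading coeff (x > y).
3*x^2 + 2*x*y - x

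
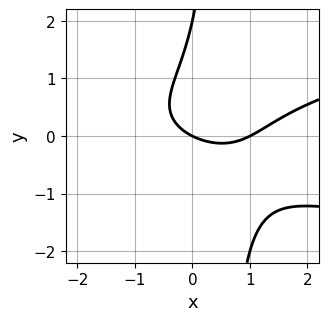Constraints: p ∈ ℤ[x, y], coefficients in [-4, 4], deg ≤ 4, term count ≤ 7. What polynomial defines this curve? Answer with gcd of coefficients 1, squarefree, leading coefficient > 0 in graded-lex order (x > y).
1. deg p = 3.
2. Observable constraints: among the integer gridlines, it crosses the y-axis at y ∈ {0, 2}; among the integer gridlines, it crosses the x-axis at x ∈ {0, 1}.
3. Matching integer coefficients to the picture gives p.

2*x*y^2 - x^2 - y^2 + x + 2*y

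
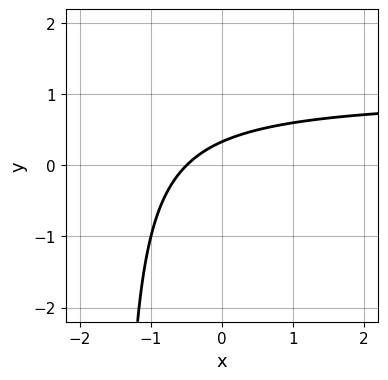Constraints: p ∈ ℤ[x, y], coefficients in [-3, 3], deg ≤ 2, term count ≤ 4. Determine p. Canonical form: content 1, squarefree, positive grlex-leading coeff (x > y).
2*x*y - 2*x + 3*y - 1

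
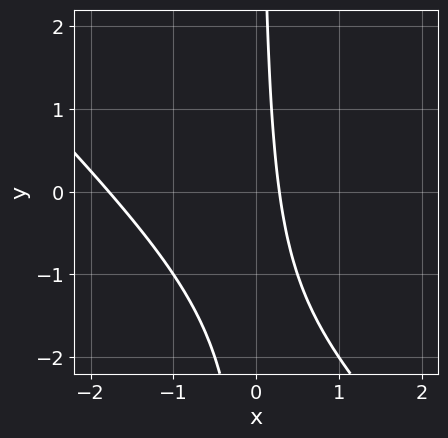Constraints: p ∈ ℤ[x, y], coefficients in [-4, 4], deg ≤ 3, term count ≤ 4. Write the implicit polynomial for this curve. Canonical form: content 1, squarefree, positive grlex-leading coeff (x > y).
2*x^2 + 2*x*y + 3*x - 1

deg p = 2. The shape is more complex than any degree-1 curve.
Against the integer gridlines: it misses every integer gridline on the y-axis.
Assembling these constraints gives the stated polynomial.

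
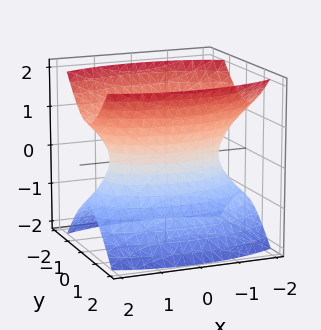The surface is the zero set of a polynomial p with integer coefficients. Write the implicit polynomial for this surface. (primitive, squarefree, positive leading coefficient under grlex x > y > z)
x^2 + 3*y^2 - 2*z^2 - 2

First, degree: one connected sheet with a waist; a quadric, so deg p = 2.
Next, symmetries: it's symmetric under x → −x, forcing even powers of x; it's symmetric under z → −z, forcing even powers of z; mirror symmetry y ↦ −y ⇒ only even powers of y.
Then, observable constraints: it misses every integer gridline on the z-axis.
Finally, putting this together gives p.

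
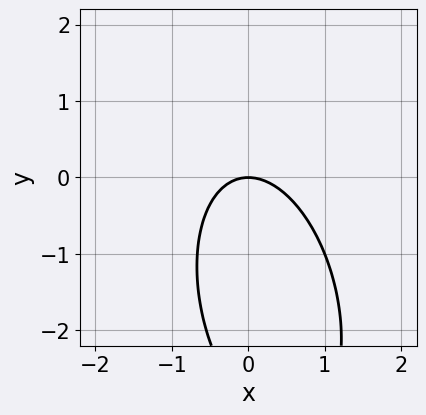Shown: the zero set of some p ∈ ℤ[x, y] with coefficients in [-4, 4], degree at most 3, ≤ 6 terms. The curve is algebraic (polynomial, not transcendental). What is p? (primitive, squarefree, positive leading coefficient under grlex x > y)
First, degree: no degree-1 curve has this shape, so deg p = 2.
Then, from the visible intercepts: one y-axis crossing is at y = 0; it crosses the x-axis at the gridline x = 0.
Finally, matching integer coefficients to the picture gives p.

3*x^2 + x*y + y^2 + 3*y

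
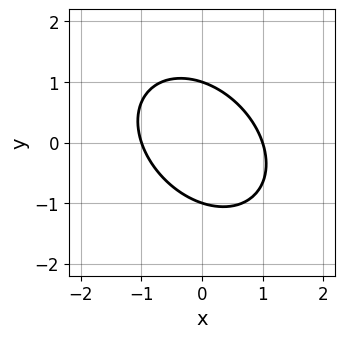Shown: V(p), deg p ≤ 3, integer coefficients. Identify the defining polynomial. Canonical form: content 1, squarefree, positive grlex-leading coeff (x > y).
3*x^2 + 2*x*y + 3*y^2 - 3

The degree is 2 — a generic line meets the curve in up to 2 points.
Observable constraints: the x-axis gridline crossings are at x ∈ {-1, 1}; the y-axis gridline crossings are at y ∈ {-1, 1}.
Fitting integer coefficients to these (and the overall shape) gives p.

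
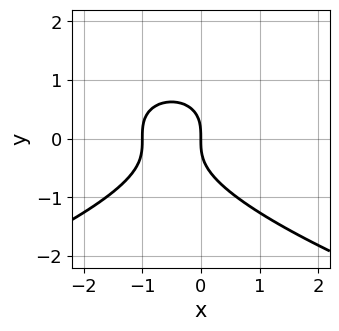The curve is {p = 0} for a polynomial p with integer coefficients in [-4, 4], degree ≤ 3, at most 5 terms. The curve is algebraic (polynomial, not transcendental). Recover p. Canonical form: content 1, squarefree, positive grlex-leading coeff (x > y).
(a) The degree is 3 — the shape is more complex than any degree-2 curve.
(b) Observable constraints: one y-axis crossing is at y = 0; among the integer gridlines, it crosses the x-axis at x ∈ {-1, 0}.
(c) Together with the visible shape, these determine p as stated.

y^3 + x^2 + x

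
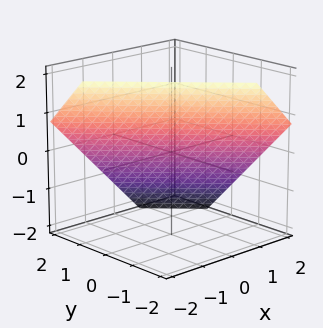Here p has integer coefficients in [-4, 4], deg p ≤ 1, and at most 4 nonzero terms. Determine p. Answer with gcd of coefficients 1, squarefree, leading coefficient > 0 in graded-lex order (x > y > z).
(a) The degree is 1 — the surface is flat (a plane).
(b) The integer polynomial consistent with all of this is the stated p.

3*x + 3*y + 3*z - 2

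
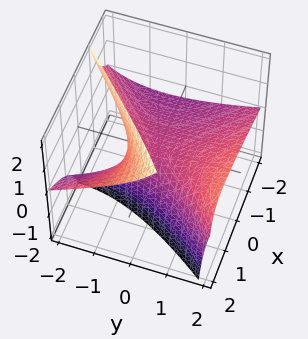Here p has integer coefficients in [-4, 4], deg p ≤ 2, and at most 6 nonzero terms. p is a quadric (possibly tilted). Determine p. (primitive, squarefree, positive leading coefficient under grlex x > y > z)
x^2 - 3*x*z - y^2 + 2*y*z + 3*z

First, deg p = 2. The shape is more complex than any degree-1 surface.
Next, checking where it meets the axes: one x-axis crossing is at x = 0; it meets the z-axis at z = 0 (among the integer gridlines).
Finally, assembling these constraints gives the stated polynomial.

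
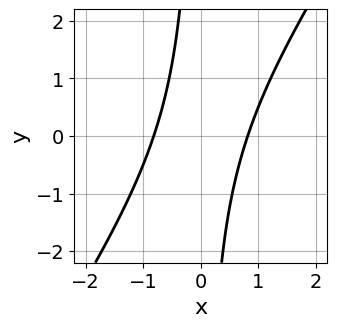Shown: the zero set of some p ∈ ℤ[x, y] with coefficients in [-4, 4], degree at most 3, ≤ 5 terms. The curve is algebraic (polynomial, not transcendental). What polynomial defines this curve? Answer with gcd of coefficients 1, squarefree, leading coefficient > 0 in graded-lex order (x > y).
3*x^2 - 2*x*y - 2

1. Degree: a generic line meets the curve in up to 2 points, so deg p = 2.
2. Reading off the gridlines: no y-intercept at any integer in the box.
3. Assembling these constraints gives the stated polynomial.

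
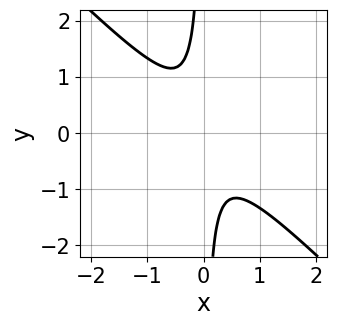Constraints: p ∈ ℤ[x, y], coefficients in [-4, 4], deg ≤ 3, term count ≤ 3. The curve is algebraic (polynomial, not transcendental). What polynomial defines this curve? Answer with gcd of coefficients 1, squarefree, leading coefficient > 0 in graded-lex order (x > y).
3*x^2 + 3*x*y + 1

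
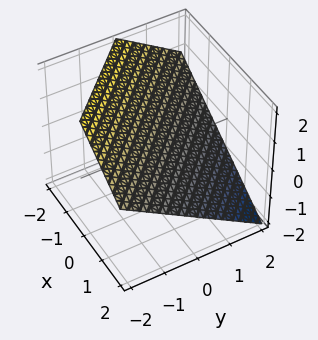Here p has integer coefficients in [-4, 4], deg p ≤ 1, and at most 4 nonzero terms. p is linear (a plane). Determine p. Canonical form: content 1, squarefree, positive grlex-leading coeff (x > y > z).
First, degree: every cross-section is a straight line — this is a plane, so deg p = 1.
Then, from the axis intercepts and sections: it meets the y-axis at y = 1 (among the integer gridlines); one x-axis crossing is at x = 1.
Finally, matching integer coefficients to the picture gives p.

2*x + 2*y + 3*z - 2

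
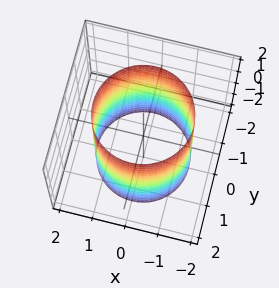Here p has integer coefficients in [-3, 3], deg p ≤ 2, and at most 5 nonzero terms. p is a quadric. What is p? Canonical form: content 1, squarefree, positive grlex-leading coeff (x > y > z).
First, the degree is 2 — a cylinder; a quadric.
Then, by symmetry, every cross-section ⟂ z is a circle, so x, y appear only via x² + y²; mirror symmetry z ↦ −z ⇒ only even powers of z.
Next, checking where it meets the axes: a circular section at z = 2 has radius between 1 and 2; it misses every integer gridline on the z-axis.
Finally, assembling these constraints gives the stated polynomial.

x^2 + y^2 - 2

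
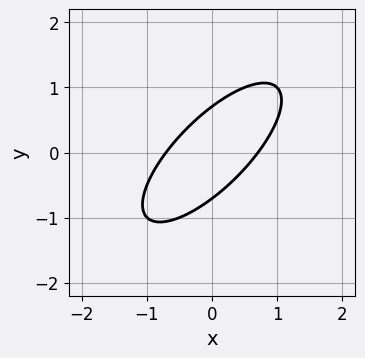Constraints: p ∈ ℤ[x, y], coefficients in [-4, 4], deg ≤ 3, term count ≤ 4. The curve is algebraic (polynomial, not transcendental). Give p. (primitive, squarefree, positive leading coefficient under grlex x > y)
2*x^2 - 3*x*y + 2*y^2 - 1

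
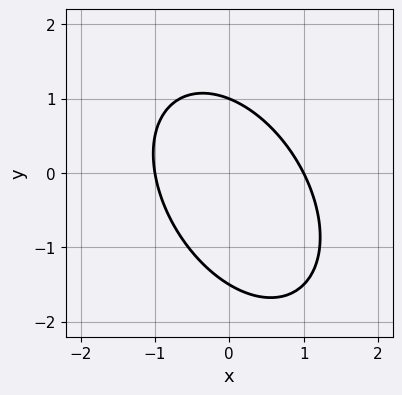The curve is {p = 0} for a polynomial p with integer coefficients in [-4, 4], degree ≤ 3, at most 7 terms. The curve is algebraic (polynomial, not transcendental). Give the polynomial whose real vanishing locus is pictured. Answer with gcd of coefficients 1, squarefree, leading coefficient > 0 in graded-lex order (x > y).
3*x^2 + 2*x*y + 2*y^2 + y - 3

1. The degree is 2 — a generic line meets the curve in up to 2 points.
2. From the axis intercepts and sections: the x-axis gridline crossings are at x ∈ {-1, 1}; it crosses the y-axis at the gridline y = 1.
3. The integer polynomial consistent with all of this is the stated p.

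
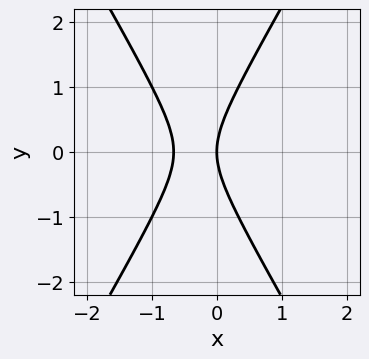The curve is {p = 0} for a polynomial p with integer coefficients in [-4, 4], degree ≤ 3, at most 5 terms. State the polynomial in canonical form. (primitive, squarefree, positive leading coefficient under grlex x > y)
3*x^2 - y^2 + 2*x

First, deg p = 2. No degree-1 curve has this shape.
Next, symmetries: the y ↦ −y reflection is a symmetry, so y appears only in even powers.
Then, from the axis intercepts and sections: one x-axis crossing is at x = 0; it meets the y-axis at y = 0 (among the integer gridlines).
Finally, matching integer coefficients to the picture gives p.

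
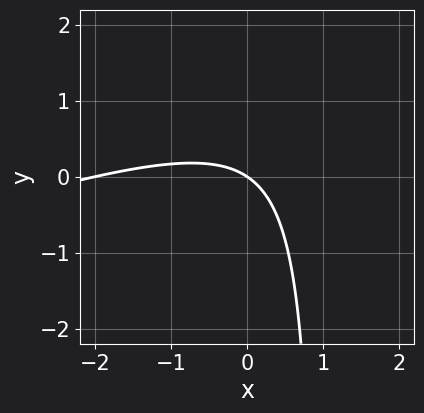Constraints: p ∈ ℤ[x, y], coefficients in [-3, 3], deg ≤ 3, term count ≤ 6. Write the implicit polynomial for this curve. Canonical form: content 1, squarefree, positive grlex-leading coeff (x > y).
x^2 - 3*x*y + 2*x + 3*y

Degree: a generic line meets the curve in up to 2 points, so deg p = 2.
Observable constraints: the x-axis gridline crossings are at x ∈ {-2, 0}; one y-axis crossing is at y = 0.
Fitting integer coefficients to these (and the overall shape) gives p.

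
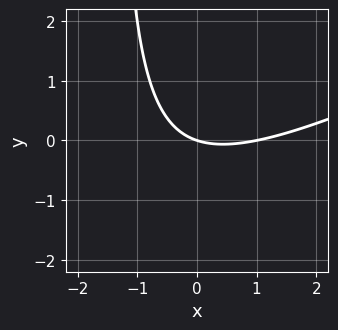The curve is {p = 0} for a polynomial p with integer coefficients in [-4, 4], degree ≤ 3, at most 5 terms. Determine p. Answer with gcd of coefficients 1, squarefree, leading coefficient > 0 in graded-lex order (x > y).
x^2 - 2*x*y - x - 3*y

First, deg p = 2. The shape is more complex than any degree-1 curve.
Next, checking where it meets the axes: it meets the y-axis at y = 0 (among the integer gridlines); among the integer gridlines, it crosses the x-axis at x ∈ {0, 1}.
Finally, solving for integer coefficients yields p as stated.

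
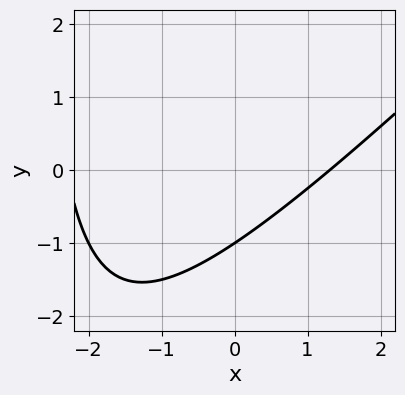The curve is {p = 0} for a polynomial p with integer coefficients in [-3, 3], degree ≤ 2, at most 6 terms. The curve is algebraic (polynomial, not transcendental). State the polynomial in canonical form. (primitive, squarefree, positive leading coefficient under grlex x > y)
First, deg p = 2.
Next, reading off the gridlines: one y-axis crossing is at y = -1.
Finally, assembling these constraints gives the stated polynomial.

x^2 - x*y + x - 3*y - 3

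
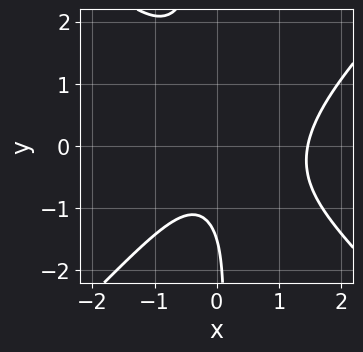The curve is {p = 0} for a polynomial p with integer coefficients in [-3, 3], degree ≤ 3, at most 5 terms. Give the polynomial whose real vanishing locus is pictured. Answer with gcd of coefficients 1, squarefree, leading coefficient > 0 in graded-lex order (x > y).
3*x^3 - 3*x*y^2 - 3*x^2 - 2*y - 3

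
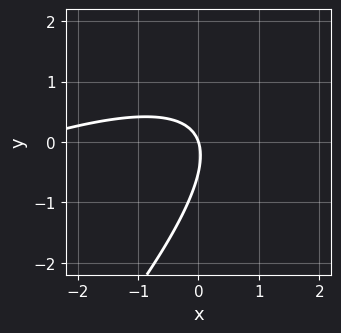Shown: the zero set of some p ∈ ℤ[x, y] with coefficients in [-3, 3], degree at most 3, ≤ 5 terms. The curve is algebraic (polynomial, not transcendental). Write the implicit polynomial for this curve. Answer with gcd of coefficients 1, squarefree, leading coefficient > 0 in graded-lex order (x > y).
x^2 - 3*x*y + 2*y^2 + 3*x + y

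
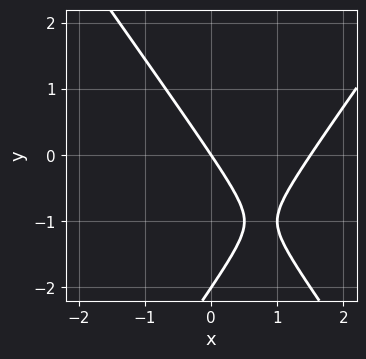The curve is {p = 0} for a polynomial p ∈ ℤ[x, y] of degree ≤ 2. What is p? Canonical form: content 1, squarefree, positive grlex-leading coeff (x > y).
(a) The degree is 2 — the shape is more complex than any degree-1 curve.
(b) From the axis intercepts and sections: it meets the x-axis at x = 0 (among the integer gridlines); among the integer gridlines, it crosses the y-axis at y ∈ {-2, 0}.
(c) The integer polynomial consistent with all of this is the stated p.

2*x^2 - y^2 - 3*x - 2*y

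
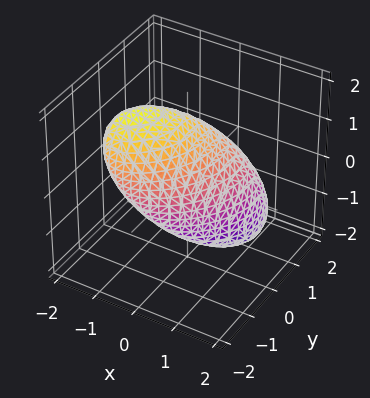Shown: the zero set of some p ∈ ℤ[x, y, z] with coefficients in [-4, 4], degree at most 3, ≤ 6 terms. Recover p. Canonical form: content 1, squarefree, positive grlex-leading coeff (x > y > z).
3*x^2 - 2*x*y + 3*x*z + 2*y^2 + 2*z^2 - 3

1. deg p = 2. A generic line meets the surface in up to 2 points.
2. Reading off the gridlines: among the integer gridlines, it crosses the x-axis at x ∈ {-1, 1}.
3. These observations pin down the coefficients.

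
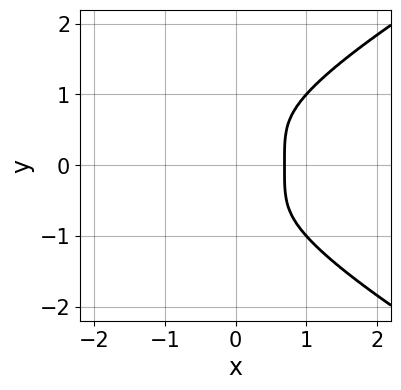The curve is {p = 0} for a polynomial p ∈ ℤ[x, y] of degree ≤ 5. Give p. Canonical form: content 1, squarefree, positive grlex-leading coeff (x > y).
(a) The degree is 4 — no degree-3 curve has this shape.
(b) Symmetries: it's symmetric under y → −y, forcing even powers of y.
(c) Observable constraints: the curve avoids every integer y-axis point in the box.
(d) Fitting integer coefficients to these (and the overall shape) gives p.

2*y^4 - 3*x^3 + 1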